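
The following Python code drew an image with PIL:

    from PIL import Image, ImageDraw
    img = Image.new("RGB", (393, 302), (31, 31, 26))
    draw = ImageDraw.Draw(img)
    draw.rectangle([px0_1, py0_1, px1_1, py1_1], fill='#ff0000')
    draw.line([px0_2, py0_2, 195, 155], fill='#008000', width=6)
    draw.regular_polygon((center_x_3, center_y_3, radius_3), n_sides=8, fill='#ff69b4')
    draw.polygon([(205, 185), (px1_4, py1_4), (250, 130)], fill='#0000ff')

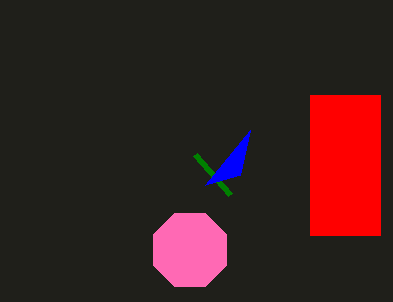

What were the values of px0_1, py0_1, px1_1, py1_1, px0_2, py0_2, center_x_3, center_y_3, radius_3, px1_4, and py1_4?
px0_1 = 310, py0_1 = 95, px1_1 = 380, py1_1 = 235, px0_2 = 230, py0_2 = 195, center_x_3 = 190, center_y_3 = 250, radius_3 = 40, px1_4 = 240, py1_4 = 175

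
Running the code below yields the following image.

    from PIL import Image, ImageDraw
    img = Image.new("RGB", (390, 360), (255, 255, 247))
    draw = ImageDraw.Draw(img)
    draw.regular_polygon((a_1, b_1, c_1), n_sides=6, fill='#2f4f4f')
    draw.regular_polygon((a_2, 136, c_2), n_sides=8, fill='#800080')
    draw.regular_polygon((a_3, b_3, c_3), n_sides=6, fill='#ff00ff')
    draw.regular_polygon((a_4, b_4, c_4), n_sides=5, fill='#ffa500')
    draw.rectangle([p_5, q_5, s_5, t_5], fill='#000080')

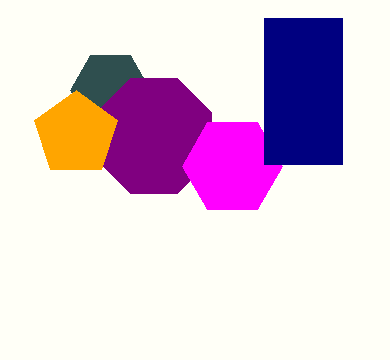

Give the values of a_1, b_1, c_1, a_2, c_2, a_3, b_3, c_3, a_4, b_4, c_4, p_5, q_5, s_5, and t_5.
a_1 = 110
b_1 = 90
c_1 = 40
a_2 = 154
c_2 = 62
a_3 = 232
b_3 = 166
c_3 = 50
a_4 = 76
b_4 = 134
c_4 = 44
p_5 = 264
q_5 = 18
s_5 = 342
t_5 = 164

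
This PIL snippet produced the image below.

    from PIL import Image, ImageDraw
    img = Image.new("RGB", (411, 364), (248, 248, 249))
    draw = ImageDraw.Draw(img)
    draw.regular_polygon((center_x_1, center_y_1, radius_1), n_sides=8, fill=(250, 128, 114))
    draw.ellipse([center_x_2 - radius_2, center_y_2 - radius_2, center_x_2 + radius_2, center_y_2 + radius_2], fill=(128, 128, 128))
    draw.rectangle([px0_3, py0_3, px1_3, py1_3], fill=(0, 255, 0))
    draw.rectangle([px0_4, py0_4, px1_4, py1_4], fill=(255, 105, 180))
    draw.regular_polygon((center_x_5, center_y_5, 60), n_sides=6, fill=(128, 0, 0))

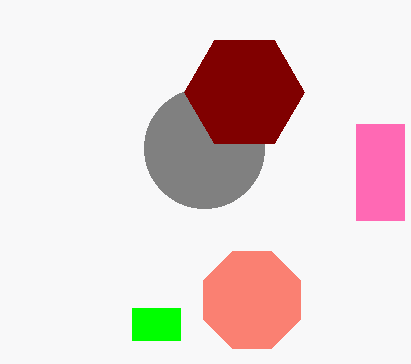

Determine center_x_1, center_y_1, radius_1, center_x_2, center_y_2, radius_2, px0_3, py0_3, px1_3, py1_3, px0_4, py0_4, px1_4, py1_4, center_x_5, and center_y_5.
center_x_1 = 252
center_y_1 = 300
radius_1 = 52
center_x_2 = 204
center_y_2 = 148
radius_2 = 60
px0_3 = 132
py0_3 = 308
px1_3 = 180
py1_3 = 340
px0_4 = 356
py0_4 = 124
px1_4 = 404
py1_4 = 220
center_x_5 = 244
center_y_5 = 92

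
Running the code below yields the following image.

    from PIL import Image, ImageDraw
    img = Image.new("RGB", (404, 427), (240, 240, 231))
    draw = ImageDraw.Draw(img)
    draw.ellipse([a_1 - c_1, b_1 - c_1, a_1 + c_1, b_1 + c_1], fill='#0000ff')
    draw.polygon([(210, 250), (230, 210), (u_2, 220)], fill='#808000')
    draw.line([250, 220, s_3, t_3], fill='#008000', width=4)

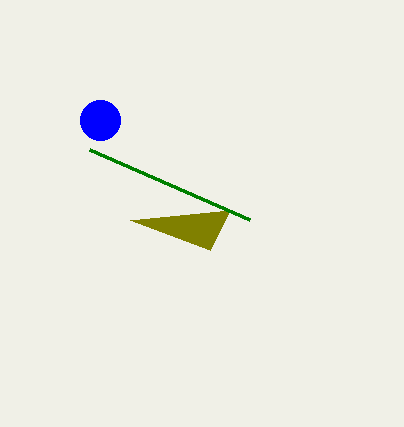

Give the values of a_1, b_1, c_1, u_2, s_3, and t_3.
a_1 = 100; b_1 = 120; c_1 = 20; u_2 = 130; s_3 = 90; t_3 = 150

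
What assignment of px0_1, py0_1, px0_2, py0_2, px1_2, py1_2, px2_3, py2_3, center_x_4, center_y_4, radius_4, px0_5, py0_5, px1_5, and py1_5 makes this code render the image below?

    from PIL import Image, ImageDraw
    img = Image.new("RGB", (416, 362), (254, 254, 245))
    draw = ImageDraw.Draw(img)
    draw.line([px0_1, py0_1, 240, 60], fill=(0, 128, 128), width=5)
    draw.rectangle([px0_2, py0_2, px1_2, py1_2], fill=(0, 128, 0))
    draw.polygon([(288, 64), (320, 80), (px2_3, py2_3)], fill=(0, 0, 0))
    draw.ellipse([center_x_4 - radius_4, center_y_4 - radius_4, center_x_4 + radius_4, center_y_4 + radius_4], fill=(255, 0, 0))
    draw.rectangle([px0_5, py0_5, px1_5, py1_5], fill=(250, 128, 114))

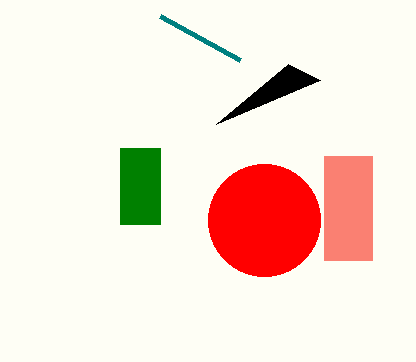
px0_1 = 160; py0_1 = 16; px0_2 = 120; py0_2 = 148; px1_2 = 160; py1_2 = 224; px2_3 = 216; py2_3 = 124; center_x_4 = 264; center_y_4 = 220; radius_4 = 56; px0_5 = 324; py0_5 = 156; px1_5 = 372; py1_5 = 260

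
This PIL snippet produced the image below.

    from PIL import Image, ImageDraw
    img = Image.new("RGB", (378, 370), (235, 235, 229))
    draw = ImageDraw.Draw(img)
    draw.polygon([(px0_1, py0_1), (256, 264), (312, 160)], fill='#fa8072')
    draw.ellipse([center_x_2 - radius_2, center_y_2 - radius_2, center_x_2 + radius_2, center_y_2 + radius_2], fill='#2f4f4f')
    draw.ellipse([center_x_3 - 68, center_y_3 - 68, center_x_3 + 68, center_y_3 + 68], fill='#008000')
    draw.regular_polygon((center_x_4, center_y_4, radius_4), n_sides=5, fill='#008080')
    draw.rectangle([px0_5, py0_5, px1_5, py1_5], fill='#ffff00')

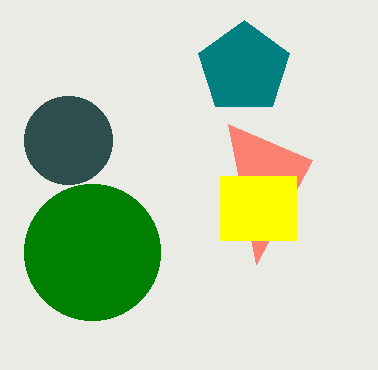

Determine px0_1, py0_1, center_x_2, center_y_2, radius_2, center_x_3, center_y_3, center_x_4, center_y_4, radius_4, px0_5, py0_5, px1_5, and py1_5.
px0_1 = 228, py0_1 = 124, center_x_2 = 68, center_y_2 = 140, radius_2 = 44, center_x_3 = 92, center_y_3 = 252, center_x_4 = 244, center_y_4 = 68, radius_4 = 48, px0_5 = 220, py0_5 = 176, px1_5 = 296, py1_5 = 240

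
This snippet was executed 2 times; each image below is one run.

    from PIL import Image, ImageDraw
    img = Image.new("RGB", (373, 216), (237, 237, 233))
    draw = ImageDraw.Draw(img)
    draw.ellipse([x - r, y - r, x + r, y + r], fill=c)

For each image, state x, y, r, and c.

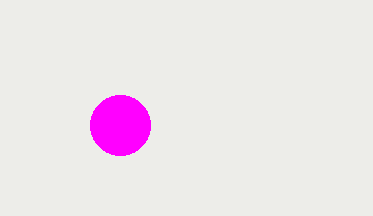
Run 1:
x = 120, y = 125, r = 30, c = 'magenta'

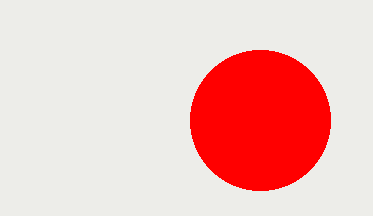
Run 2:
x = 260
y = 120
r = 70
c = 'red'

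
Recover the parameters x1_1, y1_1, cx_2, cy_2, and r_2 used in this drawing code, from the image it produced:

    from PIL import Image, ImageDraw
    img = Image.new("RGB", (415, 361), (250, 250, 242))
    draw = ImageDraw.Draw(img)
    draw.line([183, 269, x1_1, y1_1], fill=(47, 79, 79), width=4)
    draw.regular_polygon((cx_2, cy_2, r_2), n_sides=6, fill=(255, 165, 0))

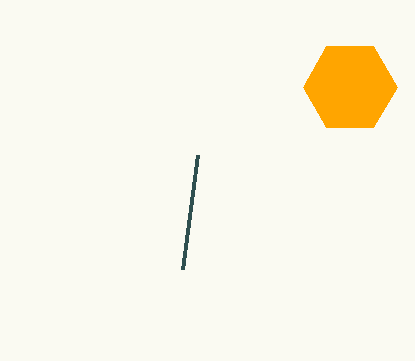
x1_1 = 198
y1_1 = 155
cx_2 = 350
cy_2 = 87
r_2 = 47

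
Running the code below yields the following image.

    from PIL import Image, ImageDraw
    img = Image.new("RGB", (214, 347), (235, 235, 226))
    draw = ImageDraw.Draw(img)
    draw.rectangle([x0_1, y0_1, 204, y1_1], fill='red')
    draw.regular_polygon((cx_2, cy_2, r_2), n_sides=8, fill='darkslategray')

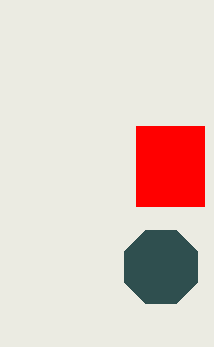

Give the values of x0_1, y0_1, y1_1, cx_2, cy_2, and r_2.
x0_1 = 136
y0_1 = 126
y1_1 = 206
cx_2 = 161
cy_2 = 267
r_2 = 40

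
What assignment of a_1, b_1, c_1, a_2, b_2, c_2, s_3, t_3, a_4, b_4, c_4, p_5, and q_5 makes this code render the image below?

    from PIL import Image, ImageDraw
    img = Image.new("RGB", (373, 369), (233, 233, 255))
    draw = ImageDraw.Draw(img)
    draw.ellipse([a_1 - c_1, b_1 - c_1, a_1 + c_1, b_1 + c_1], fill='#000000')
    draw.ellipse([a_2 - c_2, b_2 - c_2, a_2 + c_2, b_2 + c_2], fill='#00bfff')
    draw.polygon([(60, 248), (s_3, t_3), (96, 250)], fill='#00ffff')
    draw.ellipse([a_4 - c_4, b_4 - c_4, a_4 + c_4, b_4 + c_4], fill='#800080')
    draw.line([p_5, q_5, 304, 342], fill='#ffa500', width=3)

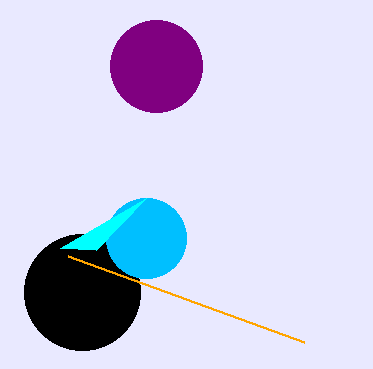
a_1 = 82, b_1 = 292, c_1 = 58, a_2 = 146, b_2 = 238, c_2 = 40, s_3 = 146, t_3 = 198, a_4 = 156, b_4 = 66, c_4 = 46, p_5 = 68, q_5 = 256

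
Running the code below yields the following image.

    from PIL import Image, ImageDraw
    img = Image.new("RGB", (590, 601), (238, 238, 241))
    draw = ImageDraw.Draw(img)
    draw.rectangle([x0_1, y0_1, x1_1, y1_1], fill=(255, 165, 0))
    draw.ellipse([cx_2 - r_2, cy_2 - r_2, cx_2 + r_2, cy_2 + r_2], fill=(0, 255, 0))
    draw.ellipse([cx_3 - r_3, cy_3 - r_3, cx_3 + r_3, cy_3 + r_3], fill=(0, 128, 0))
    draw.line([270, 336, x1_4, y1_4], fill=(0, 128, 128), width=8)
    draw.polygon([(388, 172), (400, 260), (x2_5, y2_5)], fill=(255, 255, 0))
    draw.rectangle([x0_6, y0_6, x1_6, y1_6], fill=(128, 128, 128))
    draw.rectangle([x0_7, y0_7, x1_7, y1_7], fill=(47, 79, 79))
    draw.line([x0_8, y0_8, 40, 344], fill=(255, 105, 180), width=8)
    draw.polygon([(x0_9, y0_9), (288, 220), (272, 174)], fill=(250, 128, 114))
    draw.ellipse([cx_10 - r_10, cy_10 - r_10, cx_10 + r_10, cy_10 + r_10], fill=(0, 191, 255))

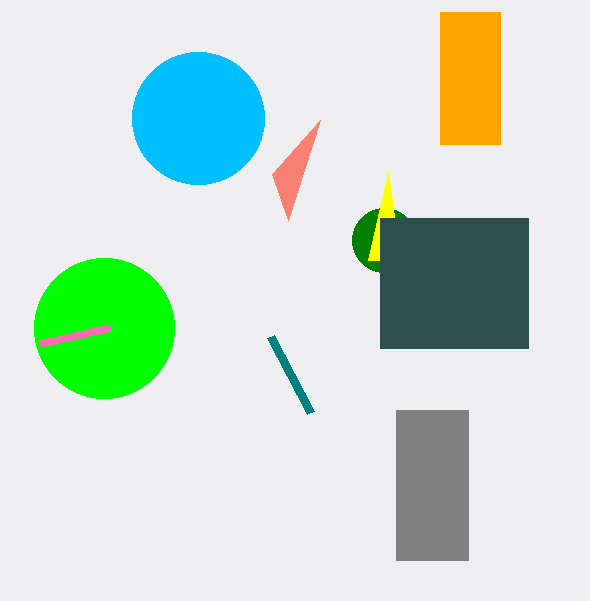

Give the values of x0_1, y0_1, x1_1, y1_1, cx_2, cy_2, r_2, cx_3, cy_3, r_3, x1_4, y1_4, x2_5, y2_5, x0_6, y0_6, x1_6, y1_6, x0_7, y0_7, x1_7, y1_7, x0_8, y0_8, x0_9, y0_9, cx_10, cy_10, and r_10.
x0_1 = 440, y0_1 = 12, x1_1 = 500, y1_1 = 144, cx_2 = 104, cy_2 = 328, r_2 = 70, cx_3 = 384, cy_3 = 240, r_3 = 32, x1_4 = 310, y1_4 = 412, x2_5 = 368, y2_5 = 260, x0_6 = 396, y0_6 = 410, x1_6 = 468, y1_6 = 560, x0_7 = 380, y0_7 = 218, x1_7 = 528, y1_7 = 348, x0_8 = 110, y0_8 = 328, x0_9 = 320, y0_9 = 120, cx_10 = 198, cy_10 = 118, r_10 = 66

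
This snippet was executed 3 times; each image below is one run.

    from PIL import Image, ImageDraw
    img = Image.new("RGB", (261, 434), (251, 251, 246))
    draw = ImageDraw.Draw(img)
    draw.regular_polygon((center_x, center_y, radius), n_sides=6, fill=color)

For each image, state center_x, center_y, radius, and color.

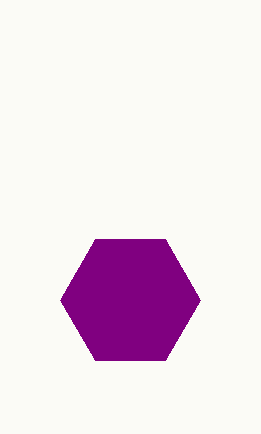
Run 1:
center_x = 130
center_y = 300
radius = 70
color = 'purple'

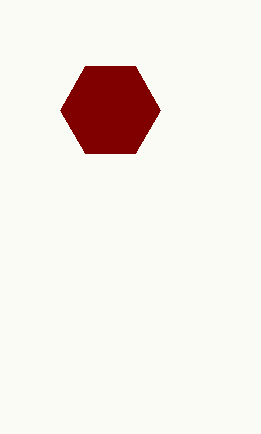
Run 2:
center_x = 110, center_y = 110, radius = 50, color = 'maroon'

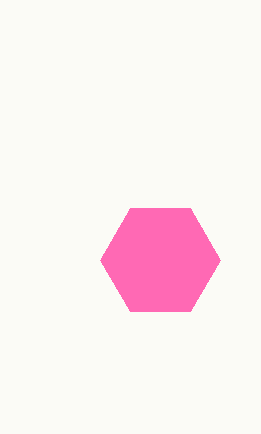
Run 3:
center_x = 160; center_y = 260; radius = 60; color = 'hotpink'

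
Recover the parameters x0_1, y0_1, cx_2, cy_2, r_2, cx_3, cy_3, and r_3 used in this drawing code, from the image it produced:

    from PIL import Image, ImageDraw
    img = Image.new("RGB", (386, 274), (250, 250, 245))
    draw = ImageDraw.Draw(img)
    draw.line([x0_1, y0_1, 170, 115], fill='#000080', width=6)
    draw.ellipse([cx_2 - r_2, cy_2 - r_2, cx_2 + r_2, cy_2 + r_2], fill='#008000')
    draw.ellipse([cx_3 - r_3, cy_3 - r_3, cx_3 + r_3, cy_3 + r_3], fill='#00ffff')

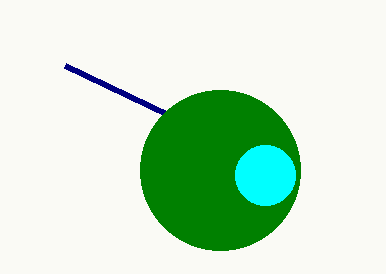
x0_1 = 65; y0_1 = 65; cx_2 = 220; cy_2 = 170; r_2 = 80; cx_3 = 265; cy_3 = 175; r_3 = 30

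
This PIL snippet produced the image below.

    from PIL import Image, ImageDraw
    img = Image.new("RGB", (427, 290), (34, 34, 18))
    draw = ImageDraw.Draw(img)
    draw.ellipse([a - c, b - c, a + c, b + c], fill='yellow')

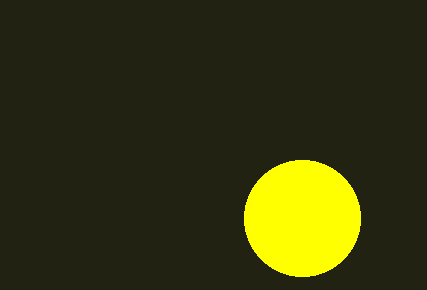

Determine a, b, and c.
a = 302; b = 218; c = 58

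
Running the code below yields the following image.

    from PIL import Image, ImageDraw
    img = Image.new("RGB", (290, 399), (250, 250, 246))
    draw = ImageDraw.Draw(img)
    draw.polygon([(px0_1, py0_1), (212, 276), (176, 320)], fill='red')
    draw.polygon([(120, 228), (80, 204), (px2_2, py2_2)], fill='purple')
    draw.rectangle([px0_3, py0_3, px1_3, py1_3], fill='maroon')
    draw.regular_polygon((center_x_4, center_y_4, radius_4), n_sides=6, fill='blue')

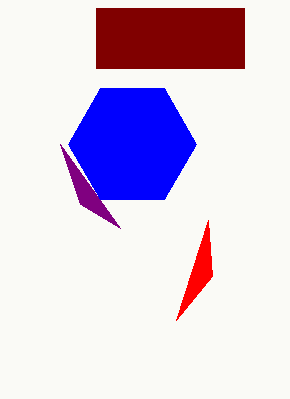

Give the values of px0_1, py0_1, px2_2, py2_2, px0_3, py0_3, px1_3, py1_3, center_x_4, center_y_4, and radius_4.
px0_1 = 208, py0_1 = 220, px2_2 = 60, py2_2 = 144, px0_3 = 96, py0_3 = 8, px1_3 = 244, py1_3 = 68, center_x_4 = 132, center_y_4 = 144, radius_4 = 64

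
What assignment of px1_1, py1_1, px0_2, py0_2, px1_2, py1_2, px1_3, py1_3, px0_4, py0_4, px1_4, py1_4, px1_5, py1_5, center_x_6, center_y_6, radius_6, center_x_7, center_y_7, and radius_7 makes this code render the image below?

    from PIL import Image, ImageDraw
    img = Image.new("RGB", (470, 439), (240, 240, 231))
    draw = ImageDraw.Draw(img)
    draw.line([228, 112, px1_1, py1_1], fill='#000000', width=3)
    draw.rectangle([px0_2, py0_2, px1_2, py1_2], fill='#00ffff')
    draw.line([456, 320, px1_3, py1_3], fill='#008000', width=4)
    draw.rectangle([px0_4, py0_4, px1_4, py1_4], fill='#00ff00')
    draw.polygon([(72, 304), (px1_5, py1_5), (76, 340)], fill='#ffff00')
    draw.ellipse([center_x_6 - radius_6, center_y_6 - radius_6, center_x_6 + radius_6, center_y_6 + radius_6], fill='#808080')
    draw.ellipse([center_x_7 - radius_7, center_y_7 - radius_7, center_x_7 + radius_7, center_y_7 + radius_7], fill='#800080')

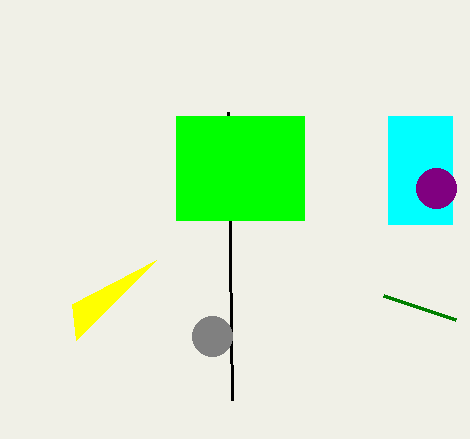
px1_1 = 232
py1_1 = 400
px0_2 = 388
py0_2 = 116
px1_2 = 452
py1_2 = 224
px1_3 = 384
py1_3 = 296
px0_4 = 176
py0_4 = 116
px1_4 = 304
py1_4 = 220
px1_5 = 156
py1_5 = 260
center_x_6 = 212
center_y_6 = 336
radius_6 = 20
center_x_7 = 436
center_y_7 = 188
radius_7 = 20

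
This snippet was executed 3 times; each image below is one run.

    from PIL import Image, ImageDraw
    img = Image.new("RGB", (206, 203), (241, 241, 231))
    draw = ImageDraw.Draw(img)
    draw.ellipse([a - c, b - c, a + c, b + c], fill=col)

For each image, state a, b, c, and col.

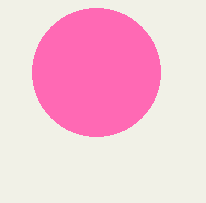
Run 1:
a = 96, b = 72, c = 64, col = 'hotpink'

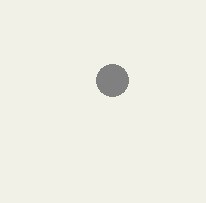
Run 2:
a = 112
b = 80
c = 16
col = 'gray'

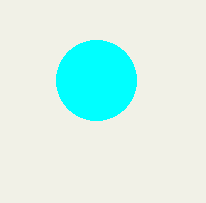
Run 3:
a = 96, b = 80, c = 40, col = 'cyan'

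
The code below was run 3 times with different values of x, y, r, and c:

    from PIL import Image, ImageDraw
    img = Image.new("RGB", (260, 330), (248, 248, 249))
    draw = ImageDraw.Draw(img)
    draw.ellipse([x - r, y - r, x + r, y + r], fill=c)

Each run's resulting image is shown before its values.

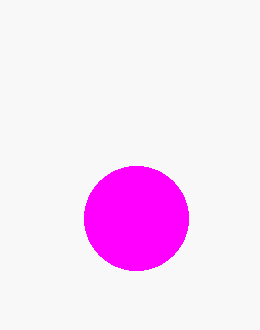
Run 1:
x = 136; y = 218; r = 52; c = 'magenta'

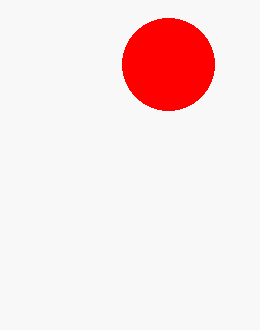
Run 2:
x = 168, y = 64, r = 46, c = 'red'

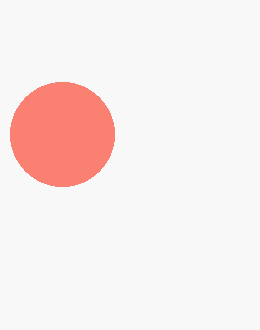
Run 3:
x = 62
y = 134
r = 52
c = 'salmon'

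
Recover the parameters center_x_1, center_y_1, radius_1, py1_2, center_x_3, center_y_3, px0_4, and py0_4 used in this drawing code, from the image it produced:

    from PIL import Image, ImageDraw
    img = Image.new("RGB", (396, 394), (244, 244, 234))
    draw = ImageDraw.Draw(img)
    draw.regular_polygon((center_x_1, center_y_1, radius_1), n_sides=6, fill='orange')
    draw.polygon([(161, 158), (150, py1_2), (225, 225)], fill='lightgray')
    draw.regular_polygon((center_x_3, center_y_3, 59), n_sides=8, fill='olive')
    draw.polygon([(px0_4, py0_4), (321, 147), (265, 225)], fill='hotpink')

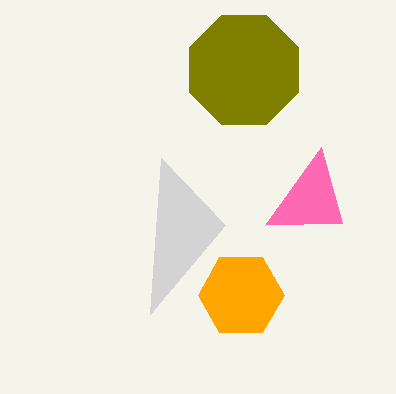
center_x_1 = 241, center_y_1 = 295, radius_1 = 43, py1_2 = 314, center_x_3 = 244, center_y_3 = 70, px0_4 = 342, py0_4 = 223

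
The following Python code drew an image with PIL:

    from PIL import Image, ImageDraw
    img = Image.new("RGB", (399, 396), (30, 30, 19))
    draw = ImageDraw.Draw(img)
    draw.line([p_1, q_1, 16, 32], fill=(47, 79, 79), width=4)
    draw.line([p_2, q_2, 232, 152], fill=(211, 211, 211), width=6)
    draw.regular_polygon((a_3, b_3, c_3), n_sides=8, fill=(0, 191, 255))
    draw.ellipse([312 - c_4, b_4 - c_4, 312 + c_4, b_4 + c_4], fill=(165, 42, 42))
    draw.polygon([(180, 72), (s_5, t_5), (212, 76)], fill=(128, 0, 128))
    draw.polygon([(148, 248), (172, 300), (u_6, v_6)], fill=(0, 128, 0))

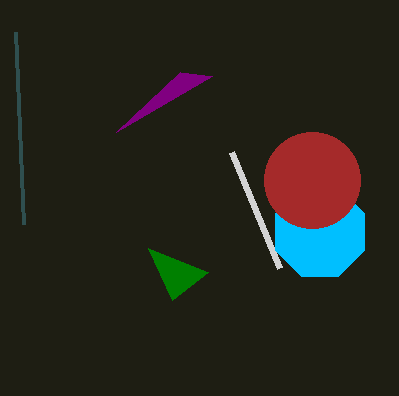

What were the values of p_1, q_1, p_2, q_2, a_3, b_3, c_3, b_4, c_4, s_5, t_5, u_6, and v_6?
p_1 = 24
q_1 = 224
p_2 = 280
q_2 = 268
a_3 = 320
b_3 = 232
c_3 = 48
b_4 = 180
c_4 = 48
s_5 = 116
t_5 = 132
u_6 = 208
v_6 = 272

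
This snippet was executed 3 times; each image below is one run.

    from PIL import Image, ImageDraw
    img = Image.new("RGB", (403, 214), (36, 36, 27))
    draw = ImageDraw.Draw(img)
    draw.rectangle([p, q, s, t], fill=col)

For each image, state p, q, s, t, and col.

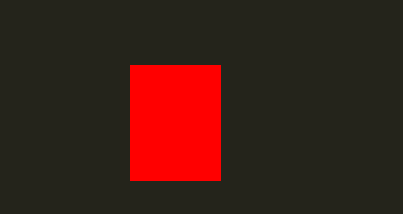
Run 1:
p = 130; q = 65; s = 220; t = 180; col = 'red'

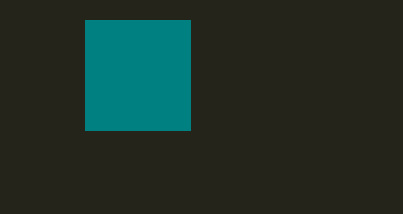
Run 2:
p = 85
q = 20
s = 190
t = 130
col = 'teal'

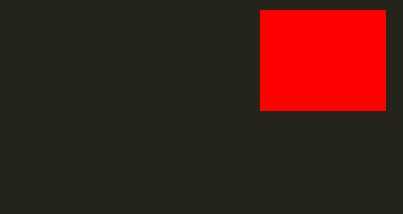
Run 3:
p = 260; q = 10; s = 385; t = 110; col = 'red'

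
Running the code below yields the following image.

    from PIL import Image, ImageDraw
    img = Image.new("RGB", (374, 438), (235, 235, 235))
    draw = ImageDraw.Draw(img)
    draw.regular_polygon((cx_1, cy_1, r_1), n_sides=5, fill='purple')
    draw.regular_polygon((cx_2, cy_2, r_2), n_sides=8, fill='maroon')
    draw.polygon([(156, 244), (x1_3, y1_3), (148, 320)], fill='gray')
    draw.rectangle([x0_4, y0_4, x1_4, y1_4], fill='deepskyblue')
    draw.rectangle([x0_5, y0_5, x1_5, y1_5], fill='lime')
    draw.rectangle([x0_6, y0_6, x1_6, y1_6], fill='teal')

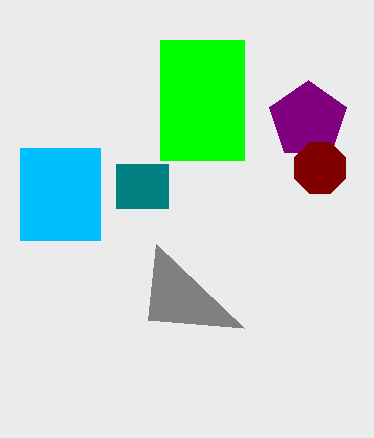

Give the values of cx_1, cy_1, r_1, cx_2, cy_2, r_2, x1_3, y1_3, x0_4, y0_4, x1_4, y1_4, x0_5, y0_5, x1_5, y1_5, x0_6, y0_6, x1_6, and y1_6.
cx_1 = 308; cy_1 = 120; r_1 = 40; cx_2 = 320; cy_2 = 168; r_2 = 28; x1_3 = 244; y1_3 = 328; x0_4 = 20; y0_4 = 148; x1_4 = 100; y1_4 = 240; x0_5 = 160; y0_5 = 40; x1_5 = 244; y1_5 = 160; x0_6 = 116; y0_6 = 164; x1_6 = 168; y1_6 = 208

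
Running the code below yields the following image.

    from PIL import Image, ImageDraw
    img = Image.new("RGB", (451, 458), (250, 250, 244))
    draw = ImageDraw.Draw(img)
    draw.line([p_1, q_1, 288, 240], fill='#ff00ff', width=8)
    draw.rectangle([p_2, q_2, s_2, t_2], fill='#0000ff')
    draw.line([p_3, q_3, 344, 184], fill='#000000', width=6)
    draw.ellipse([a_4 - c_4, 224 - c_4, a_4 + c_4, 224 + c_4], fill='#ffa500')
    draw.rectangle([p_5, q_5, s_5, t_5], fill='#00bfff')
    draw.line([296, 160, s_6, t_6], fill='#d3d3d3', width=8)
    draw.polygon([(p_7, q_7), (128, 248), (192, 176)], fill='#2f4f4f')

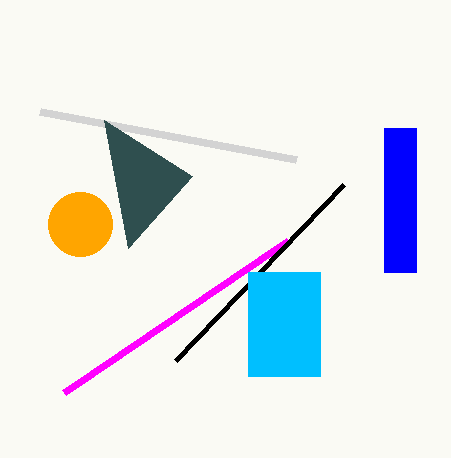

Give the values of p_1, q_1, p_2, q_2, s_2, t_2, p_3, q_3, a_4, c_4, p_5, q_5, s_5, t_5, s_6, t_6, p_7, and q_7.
p_1 = 64
q_1 = 392
p_2 = 384
q_2 = 128
s_2 = 416
t_2 = 272
p_3 = 176
q_3 = 360
a_4 = 80
c_4 = 32
p_5 = 248
q_5 = 272
s_5 = 320
t_5 = 376
s_6 = 40
t_6 = 112
p_7 = 104
q_7 = 120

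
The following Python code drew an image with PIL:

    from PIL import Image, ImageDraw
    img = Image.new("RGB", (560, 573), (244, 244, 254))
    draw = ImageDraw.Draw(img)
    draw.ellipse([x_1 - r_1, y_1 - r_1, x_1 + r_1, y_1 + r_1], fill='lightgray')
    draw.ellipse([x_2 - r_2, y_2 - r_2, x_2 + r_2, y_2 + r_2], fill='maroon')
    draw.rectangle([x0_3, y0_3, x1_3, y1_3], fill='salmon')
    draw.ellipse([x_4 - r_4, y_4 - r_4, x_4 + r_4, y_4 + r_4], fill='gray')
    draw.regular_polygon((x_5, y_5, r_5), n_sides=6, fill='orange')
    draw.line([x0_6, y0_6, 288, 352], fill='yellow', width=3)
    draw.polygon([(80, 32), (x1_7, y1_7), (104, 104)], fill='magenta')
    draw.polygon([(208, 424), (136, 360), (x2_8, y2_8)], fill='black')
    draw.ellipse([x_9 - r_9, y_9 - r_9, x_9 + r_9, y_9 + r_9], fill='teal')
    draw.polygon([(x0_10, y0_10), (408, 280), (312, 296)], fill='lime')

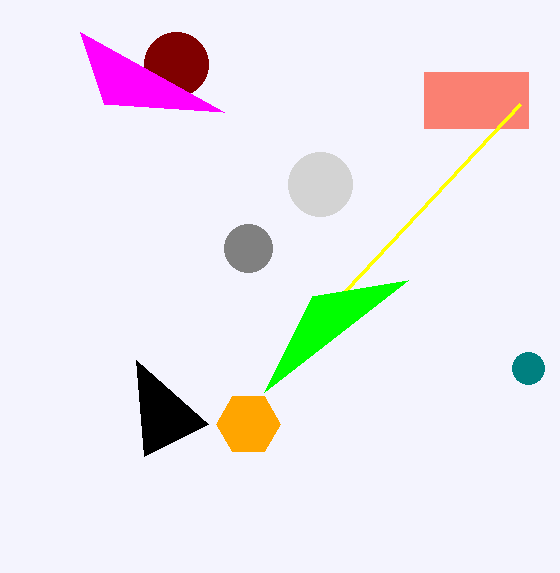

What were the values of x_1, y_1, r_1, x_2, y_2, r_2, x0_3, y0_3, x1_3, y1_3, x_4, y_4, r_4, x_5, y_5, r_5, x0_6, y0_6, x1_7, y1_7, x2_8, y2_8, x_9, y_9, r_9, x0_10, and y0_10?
x_1 = 320, y_1 = 184, r_1 = 32, x_2 = 176, y_2 = 64, r_2 = 32, x0_3 = 424, y0_3 = 72, x1_3 = 528, y1_3 = 128, x_4 = 248, y_4 = 248, r_4 = 24, x_5 = 248, y_5 = 424, r_5 = 32, x0_6 = 520, y0_6 = 104, x1_7 = 224, y1_7 = 112, x2_8 = 144, y2_8 = 456, x_9 = 528, y_9 = 368, r_9 = 16, x0_10 = 264, y0_10 = 392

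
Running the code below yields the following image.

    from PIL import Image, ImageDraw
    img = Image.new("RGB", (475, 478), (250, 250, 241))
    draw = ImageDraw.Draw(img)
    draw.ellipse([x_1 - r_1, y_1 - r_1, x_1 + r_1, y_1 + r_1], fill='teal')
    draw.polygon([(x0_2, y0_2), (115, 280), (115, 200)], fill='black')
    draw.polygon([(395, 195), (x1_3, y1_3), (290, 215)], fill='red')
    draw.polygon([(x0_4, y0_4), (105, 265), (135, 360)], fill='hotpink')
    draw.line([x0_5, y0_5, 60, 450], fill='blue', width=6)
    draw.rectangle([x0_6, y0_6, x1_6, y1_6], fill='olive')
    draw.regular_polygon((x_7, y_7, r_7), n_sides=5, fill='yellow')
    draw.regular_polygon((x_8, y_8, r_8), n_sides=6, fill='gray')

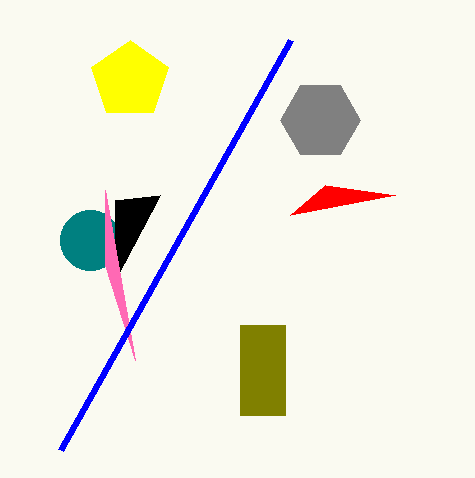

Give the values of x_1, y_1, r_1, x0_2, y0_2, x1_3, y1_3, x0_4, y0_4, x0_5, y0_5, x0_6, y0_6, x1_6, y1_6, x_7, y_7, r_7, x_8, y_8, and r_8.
x_1 = 90; y_1 = 240; r_1 = 30; x0_2 = 160; y0_2 = 195; x1_3 = 325; y1_3 = 185; x0_4 = 105; y0_4 = 190; x0_5 = 290; y0_5 = 40; x0_6 = 240; y0_6 = 325; x1_6 = 285; y1_6 = 415; x_7 = 130; y_7 = 80; r_7 = 40; x_8 = 320; y_8 = 120; r_8 = 40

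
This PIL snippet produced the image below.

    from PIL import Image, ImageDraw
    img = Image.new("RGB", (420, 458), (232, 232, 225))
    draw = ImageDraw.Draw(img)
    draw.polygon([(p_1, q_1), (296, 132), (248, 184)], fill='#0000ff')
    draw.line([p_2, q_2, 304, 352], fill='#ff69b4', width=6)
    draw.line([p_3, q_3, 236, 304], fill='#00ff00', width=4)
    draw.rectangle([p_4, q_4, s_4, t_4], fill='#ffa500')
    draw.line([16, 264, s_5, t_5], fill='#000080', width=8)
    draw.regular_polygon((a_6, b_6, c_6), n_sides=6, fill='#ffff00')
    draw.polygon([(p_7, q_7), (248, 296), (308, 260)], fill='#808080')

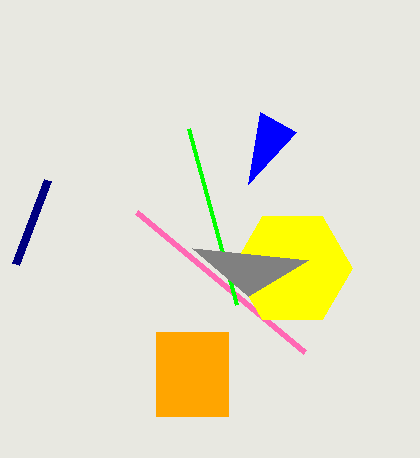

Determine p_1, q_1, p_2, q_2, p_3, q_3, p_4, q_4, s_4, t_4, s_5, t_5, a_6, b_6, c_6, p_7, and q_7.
p_1 = 260, q_1 = 112, p_2 = 136, q_2 = 212, p_3 = 188, q_3 = 128, p_4 = 156, q_4 = 332, s_4 = 228, t_4 = 416, s_5 = 48, t_5 = 180, a_6 = 292, b_6 = 268, c_6 = 60, p_7 = 192, q_7 = 248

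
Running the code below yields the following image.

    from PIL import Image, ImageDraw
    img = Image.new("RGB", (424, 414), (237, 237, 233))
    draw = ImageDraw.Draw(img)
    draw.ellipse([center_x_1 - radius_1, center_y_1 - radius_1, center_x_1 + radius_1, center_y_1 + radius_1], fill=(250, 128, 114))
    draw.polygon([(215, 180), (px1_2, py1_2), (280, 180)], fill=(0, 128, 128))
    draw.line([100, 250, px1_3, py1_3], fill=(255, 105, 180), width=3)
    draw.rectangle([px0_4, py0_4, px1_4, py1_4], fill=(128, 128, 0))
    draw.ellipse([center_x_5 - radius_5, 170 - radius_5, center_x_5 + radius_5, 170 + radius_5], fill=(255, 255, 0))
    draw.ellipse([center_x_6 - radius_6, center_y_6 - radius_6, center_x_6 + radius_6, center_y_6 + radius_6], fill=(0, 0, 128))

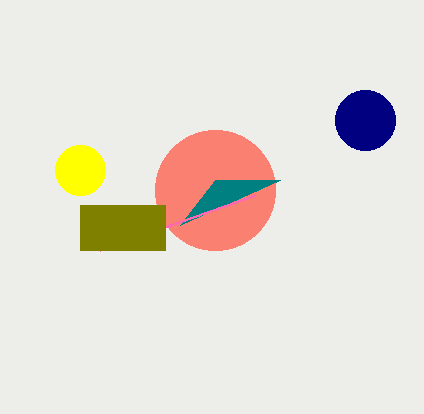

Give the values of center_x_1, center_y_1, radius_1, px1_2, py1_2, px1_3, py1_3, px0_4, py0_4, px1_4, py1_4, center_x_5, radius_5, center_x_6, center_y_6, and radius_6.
center_x_1 = 215, center_y_1 = 190, radius_1 = 60, px1_2 = 180, py1_2 = 225, px1_3 = 255, py1_3 = 195, px0_4 = 80, py0_4 = 205, px1_4 = 165, py1_4 = 250, center_x_5 = 80, radius_5 = 25, center_x_6 = 365, center_y_6 = 120, radius_6 = 30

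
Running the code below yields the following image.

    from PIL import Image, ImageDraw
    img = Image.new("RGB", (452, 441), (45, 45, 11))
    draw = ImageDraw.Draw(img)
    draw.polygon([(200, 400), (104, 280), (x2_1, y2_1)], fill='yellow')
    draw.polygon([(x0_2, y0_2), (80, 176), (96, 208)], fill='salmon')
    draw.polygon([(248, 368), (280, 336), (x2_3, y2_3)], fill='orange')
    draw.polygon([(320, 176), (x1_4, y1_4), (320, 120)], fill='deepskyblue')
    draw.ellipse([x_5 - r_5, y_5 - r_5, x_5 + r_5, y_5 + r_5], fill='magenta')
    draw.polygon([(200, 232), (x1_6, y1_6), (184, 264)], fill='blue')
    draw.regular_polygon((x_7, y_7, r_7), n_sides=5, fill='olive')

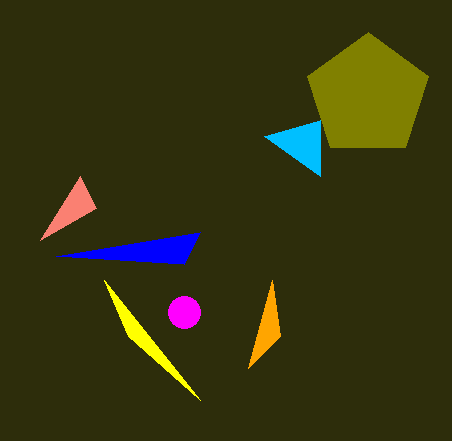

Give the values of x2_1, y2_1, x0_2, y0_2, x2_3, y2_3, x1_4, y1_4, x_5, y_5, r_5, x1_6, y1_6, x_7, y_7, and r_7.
x2_1 = 128
y2_1 = 336
x0_2 = 40
y0_2 = 240
x2_3 = 272
y2_3 = 280
x1_4 = 264
y1_4 = 136
x_5 = 184
y_5 = 312
r_5 = 16
x1_6 = 56
y1_6 = 256
x_7 = 368
y_7 = 96
r_7 = 64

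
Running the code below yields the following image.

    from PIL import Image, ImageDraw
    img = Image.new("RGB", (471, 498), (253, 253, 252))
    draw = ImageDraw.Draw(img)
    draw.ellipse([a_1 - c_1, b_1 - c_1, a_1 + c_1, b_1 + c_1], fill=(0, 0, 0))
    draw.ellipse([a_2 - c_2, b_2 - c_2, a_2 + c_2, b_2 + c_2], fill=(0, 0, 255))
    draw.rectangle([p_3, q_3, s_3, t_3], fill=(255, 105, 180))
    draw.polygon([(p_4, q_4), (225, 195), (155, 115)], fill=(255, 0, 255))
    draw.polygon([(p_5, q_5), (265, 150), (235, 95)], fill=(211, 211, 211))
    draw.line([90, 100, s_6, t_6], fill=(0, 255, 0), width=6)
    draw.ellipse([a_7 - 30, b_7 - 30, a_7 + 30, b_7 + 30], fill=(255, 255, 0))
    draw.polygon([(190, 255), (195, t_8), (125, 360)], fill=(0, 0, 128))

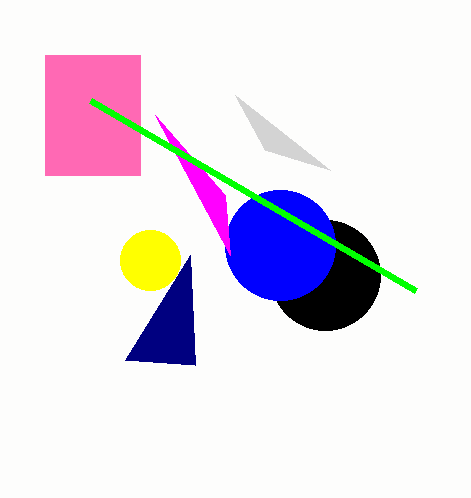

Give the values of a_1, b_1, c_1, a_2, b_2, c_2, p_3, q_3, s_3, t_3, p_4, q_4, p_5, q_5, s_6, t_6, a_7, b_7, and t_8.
a_1 = 325
b_1 = 275
c_1 = 55
a_2 = 280
b_2 = 245
c_2 = 55
p_3 = 45
q_3 = 55
s_3 = 140
t_3 = 175
p_4 = 230
q_4 = 255
p_5 = 330
q_5 = 170
s_6 = 415
t_6 = 290
a_7 = 150
b_7 = 260
t_8 = 365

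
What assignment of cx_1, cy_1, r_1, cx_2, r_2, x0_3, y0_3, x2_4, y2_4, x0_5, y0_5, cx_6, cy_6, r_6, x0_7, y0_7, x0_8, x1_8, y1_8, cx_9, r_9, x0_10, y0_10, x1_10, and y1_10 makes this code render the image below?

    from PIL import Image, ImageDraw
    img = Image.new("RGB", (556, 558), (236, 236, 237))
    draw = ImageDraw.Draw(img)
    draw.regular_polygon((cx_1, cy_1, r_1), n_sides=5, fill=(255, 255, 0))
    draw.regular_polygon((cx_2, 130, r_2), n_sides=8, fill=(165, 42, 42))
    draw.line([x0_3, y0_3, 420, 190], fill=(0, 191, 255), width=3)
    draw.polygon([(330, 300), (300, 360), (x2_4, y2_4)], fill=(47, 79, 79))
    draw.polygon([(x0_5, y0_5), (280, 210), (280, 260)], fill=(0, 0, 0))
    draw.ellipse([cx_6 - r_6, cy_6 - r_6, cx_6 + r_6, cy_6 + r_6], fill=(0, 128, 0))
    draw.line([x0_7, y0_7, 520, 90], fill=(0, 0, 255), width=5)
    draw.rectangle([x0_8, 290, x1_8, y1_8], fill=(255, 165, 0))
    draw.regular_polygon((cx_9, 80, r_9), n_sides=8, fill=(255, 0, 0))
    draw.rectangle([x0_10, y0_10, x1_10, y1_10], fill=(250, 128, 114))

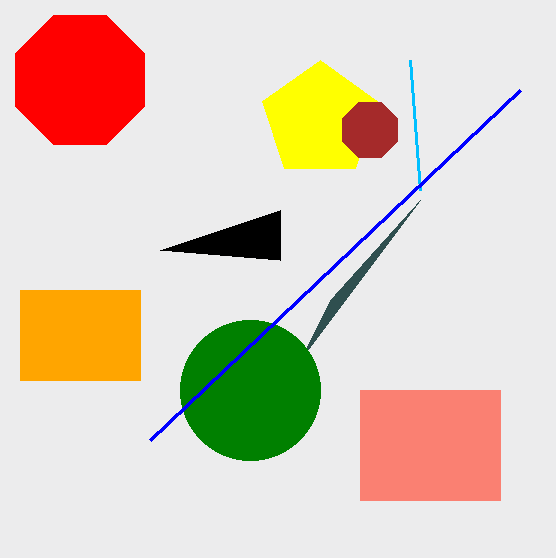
cx_1 = 320
cy_1 = 120
r_1 = 60
cx_2 = 370
r_2 = 30
x0_3 = 410
y0_3 = 60
x2_4 = 420
y2_4 = 200
x0_5 = 160
y0_5 = 250
cx_6 = 250
cy_6 = 390
r_6 = 70
x0_7 = 150
y0_7 = 440
x0_8 = 20
x1_8 = 140
y1_8 = 380
cx_9 = 80
r_9 = 70
x0_10 = 360
y0_10 = 390
x1_10 = 500
y1_10 = 500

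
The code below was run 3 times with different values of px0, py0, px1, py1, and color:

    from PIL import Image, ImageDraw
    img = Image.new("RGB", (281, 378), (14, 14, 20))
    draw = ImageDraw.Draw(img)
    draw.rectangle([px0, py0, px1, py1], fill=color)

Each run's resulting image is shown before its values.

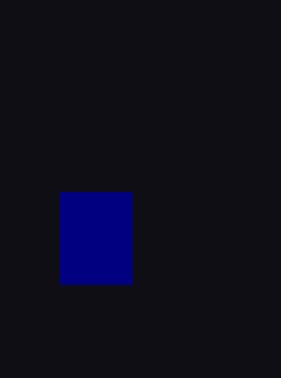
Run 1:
px0 = 60; py0 = 192; px1 = 132; py1 = 284; color = 'navy'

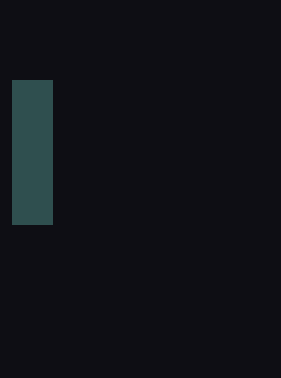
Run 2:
px0 = 12; py0 = 80; px1 = 52; py1 = 224; color = 'darkslategray'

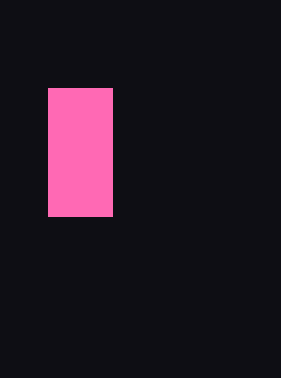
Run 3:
px0 = 48
py0 = 88
px1 = 112
py1 = 216
color = 'hotpink'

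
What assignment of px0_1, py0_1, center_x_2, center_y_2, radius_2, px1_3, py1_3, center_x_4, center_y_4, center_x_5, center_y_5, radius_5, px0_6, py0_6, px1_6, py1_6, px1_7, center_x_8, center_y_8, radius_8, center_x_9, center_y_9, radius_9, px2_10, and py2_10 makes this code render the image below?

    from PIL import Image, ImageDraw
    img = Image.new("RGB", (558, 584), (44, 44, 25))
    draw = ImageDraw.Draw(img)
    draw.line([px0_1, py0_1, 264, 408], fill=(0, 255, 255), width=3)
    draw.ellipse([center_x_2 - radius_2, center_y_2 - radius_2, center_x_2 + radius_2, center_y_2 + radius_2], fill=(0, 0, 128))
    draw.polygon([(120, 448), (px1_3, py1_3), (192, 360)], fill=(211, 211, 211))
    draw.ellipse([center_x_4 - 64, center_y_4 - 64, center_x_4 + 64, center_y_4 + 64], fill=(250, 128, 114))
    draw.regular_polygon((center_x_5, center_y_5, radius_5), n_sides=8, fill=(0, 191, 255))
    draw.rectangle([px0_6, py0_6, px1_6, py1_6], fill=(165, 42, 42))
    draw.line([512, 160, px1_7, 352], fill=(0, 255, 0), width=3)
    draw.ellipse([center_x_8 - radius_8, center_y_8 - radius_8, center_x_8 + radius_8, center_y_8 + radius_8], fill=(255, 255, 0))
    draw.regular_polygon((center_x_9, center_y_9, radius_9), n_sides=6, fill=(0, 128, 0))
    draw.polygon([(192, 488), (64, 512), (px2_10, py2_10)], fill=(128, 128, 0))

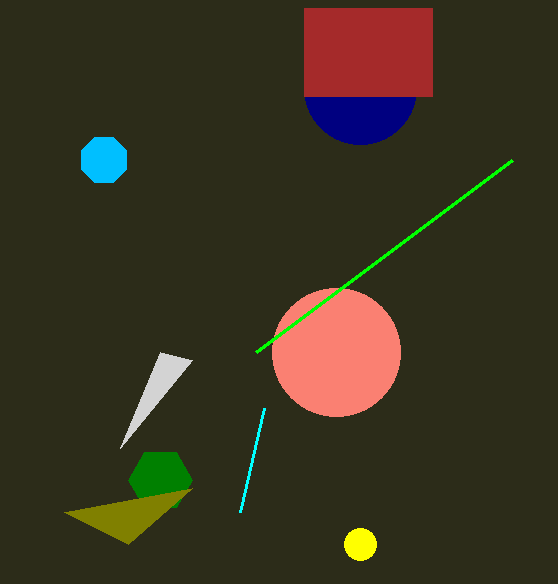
px0_1 = 240; py0_1 = 512; center_x_2 = 360; center_y_2 = 88; radius_2 = 56; px1_3 = 160; py1_3 = 352; center_x_4 = 336; center_y_4 = 352; center_x_5 = 104; center_y_5 = 160; radius_5 = 24; px0_6 = 304; py0_6 = 8; px1_6 = 432; py1_6 = 96; px1_7 = 256; center_x_8 = 360; center_y_8 = 544; radius_8 = 16; center_x_9 = 160; center_y_9 = 480; radius_9 = 32; px2_10 = 128; py2_10 = 544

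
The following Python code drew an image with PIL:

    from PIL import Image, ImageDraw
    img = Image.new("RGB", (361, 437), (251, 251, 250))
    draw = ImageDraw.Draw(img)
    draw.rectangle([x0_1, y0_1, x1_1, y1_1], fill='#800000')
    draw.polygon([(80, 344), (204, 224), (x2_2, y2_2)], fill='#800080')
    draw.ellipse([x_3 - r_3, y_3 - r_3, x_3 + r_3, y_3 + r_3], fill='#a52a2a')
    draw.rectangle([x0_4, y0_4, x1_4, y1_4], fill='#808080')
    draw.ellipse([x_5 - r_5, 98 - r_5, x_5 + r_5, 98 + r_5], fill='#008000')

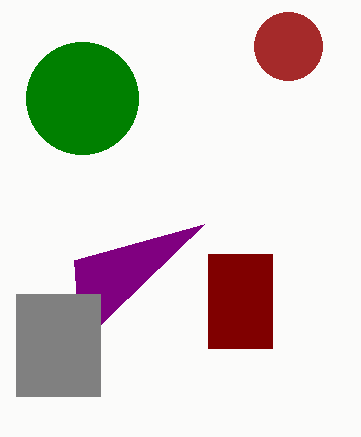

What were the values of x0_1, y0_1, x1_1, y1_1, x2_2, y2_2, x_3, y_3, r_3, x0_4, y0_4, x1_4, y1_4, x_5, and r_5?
x0_1 = 208; y0_1 = 254; x1_1 = 272; y1_1 = 348; x2_2 = 74; y2_2 = 260; x_3 = 288; y_3 = 46; r_3 = 34; x0_4 = 16; y0_4 = 294; x1_4 = 100; y1_4 = 396; x_5 = 82; r_5 = 56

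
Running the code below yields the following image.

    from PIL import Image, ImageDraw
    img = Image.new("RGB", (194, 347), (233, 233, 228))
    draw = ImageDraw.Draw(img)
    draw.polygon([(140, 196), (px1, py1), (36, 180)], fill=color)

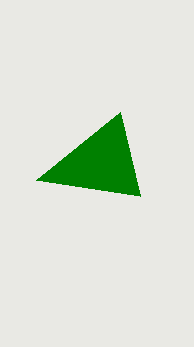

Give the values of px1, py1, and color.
px1 = 120, py1 = 112, color = 'green'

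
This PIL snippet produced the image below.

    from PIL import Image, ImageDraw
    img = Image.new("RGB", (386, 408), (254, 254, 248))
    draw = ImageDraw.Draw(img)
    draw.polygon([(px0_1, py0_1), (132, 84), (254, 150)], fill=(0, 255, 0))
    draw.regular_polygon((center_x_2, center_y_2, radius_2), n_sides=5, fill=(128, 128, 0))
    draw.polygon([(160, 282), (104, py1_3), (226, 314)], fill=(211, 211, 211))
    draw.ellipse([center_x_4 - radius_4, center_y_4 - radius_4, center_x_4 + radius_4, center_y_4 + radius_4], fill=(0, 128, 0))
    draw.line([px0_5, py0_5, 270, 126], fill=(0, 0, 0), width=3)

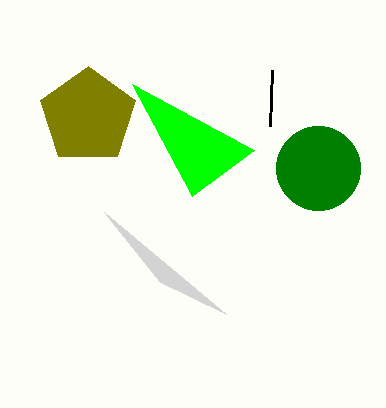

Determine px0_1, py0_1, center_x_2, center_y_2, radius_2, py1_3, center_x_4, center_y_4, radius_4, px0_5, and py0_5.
px0_1 = 192, py0_1 = 196, center_x_2 = 88, center_y_2 = 116, radius_2 = 50, py1_3 = 212, center_x_4 = 318, center_y_4 = 168, radius_4 = 42, px0_5 = 272, py0_5 = 70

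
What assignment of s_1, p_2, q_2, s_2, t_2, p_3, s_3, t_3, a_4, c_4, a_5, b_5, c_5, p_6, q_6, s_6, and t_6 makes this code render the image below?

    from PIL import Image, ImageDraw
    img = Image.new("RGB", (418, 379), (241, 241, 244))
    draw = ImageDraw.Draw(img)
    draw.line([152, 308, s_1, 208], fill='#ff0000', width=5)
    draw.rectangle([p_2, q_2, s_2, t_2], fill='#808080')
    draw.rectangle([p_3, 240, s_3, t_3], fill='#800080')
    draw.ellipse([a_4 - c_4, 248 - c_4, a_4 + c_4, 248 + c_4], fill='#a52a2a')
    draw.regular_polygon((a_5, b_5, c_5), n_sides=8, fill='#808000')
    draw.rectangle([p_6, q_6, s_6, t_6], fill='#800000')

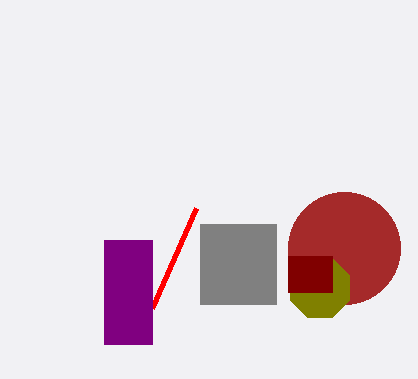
s_1 = 196
p_2 = 200
q_2 = 224
s_2 = 276
t_2 = 304
p_3 = 104
s_3 = 152
t_3 = 344
a_4 = 344
c_4 = 56
a_5 = 320
b_5 = 288
c_5 = 32
p_6 = 288
q_6 = 256
s_6 = 332
t_6 = 292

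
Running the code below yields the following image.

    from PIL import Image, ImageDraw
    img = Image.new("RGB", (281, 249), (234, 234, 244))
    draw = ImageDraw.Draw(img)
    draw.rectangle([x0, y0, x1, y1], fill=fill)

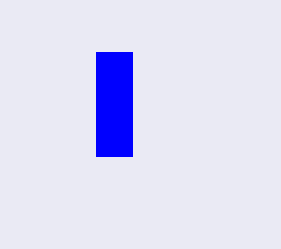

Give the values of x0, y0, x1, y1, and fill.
x0 = 96, y0 = 52, x1 = 132, y1 = 156, fill = 'blue'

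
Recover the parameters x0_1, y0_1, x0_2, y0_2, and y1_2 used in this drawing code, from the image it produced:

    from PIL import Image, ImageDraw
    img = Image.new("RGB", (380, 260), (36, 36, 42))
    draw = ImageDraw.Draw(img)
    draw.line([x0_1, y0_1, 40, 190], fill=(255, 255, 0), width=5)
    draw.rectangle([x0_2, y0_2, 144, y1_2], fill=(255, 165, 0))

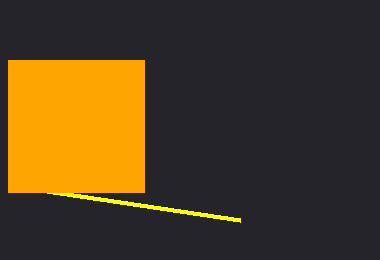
x0_1 = 240; y0_1 = 220; x0_2 = 8; y0_2 = 60; y1_2 = 192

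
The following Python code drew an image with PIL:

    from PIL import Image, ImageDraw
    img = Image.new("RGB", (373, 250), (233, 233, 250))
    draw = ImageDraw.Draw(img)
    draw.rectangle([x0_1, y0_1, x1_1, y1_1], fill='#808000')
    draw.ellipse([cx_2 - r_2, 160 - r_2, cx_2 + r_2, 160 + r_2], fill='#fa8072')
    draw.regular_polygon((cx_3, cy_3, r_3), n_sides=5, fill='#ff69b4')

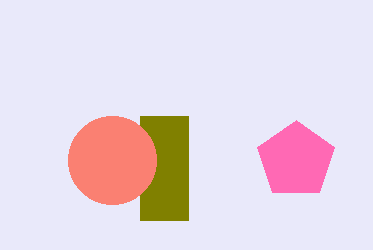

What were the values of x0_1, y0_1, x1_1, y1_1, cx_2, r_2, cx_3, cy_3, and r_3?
x0_1 = 140, y0_1 = 116, x1_1 = 188, y1_1 = 220, cx_2 = 112, r_2 = 44, cx_3 = 296, cy_3 = 160, r_3 = 40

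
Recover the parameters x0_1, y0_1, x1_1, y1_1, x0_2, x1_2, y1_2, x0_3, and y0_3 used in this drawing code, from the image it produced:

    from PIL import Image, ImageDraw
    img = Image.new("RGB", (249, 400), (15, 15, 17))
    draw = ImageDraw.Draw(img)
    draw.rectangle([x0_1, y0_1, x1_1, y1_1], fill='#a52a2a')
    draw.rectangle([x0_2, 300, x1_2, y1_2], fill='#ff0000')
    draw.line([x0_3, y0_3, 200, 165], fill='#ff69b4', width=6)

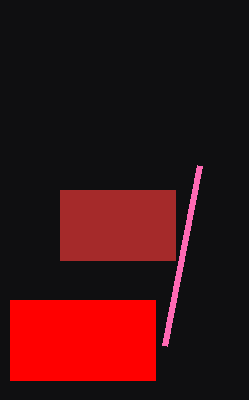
x0_1 = 60; y0_1 = 190; x1_1 = 175; y1_1 = 260; x0_2 = 10; x1_2 = 155; y1_2 = 380; x0_3 = 165; y0_3 = 345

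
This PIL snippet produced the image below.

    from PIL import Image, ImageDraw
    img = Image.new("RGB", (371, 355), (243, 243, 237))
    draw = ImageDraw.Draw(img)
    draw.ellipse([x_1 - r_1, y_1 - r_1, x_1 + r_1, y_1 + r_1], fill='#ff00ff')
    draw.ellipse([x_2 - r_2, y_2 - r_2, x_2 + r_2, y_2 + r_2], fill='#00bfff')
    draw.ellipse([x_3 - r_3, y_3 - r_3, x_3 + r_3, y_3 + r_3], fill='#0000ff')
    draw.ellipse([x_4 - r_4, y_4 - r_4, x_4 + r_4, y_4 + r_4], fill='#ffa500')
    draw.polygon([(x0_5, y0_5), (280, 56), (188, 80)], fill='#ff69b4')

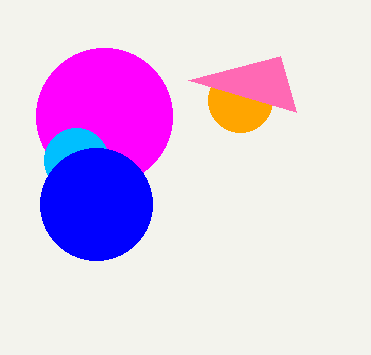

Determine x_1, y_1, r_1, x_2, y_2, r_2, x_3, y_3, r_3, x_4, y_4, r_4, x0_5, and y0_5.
x_1 = 104, y_1 = 116, r_1 = 68, x_2 = 76, y_2 = 160, r_2 = 32, x_3 = 96, y_3 = 204, r_3 = 56, x_4 = 240, y_4 = 100, r_4 = 32, x0_5 = 296, y0_5 = 112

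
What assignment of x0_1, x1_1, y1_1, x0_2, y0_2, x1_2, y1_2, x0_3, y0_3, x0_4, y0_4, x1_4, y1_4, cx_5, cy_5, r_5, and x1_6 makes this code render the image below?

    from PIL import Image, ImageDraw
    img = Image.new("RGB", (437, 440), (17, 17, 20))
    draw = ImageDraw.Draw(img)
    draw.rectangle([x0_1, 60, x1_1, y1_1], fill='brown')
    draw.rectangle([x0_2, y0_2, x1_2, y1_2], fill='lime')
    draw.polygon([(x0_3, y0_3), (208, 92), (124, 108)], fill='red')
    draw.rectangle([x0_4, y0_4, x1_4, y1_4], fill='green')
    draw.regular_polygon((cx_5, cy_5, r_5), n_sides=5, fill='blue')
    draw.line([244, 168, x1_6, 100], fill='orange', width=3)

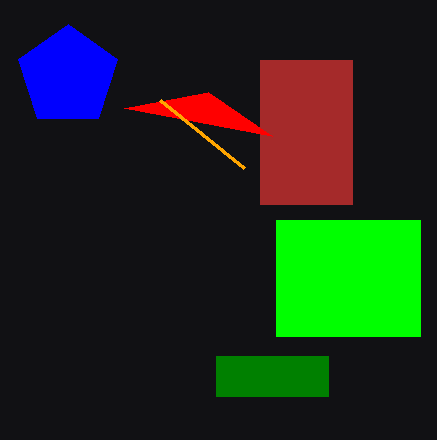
x0_1 = 260
x1_1 = 352
y1_1 = 204
x0_2 = 276
y0_2 = 220
x1_2 = 420
y1_2 = 336
x0_3 = 272
y0_3 = 136
x0_4 = 216
y0_4 = 356
x1_4 = 328
y1_4 = 396
cx_5 = 68
cy_5 = 76
r_5 = 52
x1_6 = 160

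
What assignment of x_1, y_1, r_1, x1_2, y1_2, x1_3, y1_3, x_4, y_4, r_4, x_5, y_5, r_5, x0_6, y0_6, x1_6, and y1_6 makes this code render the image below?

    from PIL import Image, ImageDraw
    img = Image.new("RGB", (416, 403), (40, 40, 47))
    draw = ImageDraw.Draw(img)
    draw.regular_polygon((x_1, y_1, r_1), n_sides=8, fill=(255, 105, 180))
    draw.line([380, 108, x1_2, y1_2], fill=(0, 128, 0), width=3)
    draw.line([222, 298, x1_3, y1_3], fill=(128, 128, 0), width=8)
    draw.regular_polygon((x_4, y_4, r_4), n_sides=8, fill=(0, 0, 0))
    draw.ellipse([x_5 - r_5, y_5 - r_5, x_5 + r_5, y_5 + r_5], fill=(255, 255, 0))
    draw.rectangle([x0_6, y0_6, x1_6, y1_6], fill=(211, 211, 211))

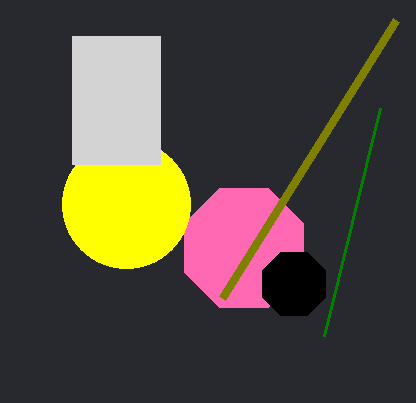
x_1 = 244, y_1 = 248, r_1 = 64, x1_2 = 324, y1_2 = 336, x1_3 = 396, y1_3 = 20, x_4 = 294, y_4 = 284, r_4 = 34, x_5 = 126, y_5 = 204, r_5 = 64, x0_6 = 72, y0_6 = 36, x1_6 = 160, y1_6 = 164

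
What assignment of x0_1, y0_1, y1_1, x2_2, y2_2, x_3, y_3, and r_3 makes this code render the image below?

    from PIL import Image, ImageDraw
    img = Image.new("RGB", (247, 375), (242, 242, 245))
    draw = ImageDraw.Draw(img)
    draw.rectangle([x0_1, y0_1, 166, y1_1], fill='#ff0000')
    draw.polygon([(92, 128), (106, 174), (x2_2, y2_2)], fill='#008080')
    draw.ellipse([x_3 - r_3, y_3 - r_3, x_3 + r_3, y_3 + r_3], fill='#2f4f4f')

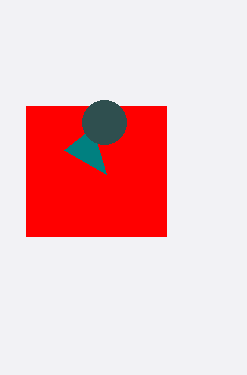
x0_1 = 26
y0_1 = 106
y1_1 = 236
x2_2 = 64
y2_2 = 150
x_3 = 104
y_3 = 122
r_3 = 22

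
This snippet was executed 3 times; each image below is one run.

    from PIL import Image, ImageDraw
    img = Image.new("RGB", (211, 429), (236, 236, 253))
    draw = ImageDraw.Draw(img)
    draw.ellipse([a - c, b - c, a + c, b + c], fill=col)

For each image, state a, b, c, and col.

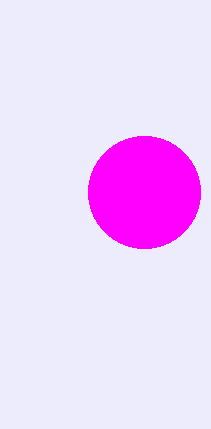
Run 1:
a = 144; b = 192; c = 56; col = 'magenta'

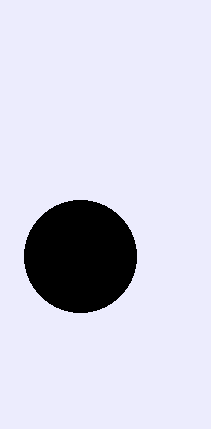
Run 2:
a = 80, b = 256, c = 56, col = 'black'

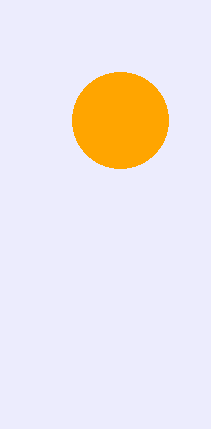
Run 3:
a = 120
b = 120
c = 48
col = 'orange'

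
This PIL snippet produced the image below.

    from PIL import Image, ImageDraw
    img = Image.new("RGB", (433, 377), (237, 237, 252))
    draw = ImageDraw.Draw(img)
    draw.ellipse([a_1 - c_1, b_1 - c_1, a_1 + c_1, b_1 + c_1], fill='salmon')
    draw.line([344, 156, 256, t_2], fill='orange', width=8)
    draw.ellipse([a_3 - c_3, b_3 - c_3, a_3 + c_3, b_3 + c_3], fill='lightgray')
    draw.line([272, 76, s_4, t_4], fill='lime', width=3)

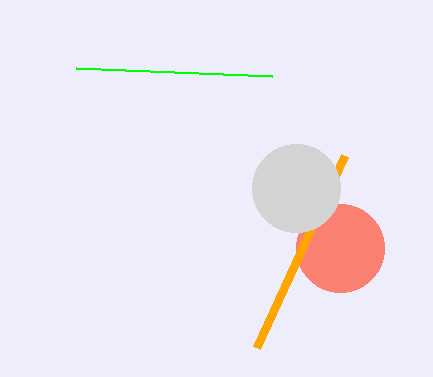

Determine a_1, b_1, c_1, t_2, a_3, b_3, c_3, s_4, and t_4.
a_1 = 340
b_1 = 248
c_1 = 44
t_2 = 348
a_3 = 296
b_3 = 188
c_3 = 44
s_4 = 76
t_4 = 68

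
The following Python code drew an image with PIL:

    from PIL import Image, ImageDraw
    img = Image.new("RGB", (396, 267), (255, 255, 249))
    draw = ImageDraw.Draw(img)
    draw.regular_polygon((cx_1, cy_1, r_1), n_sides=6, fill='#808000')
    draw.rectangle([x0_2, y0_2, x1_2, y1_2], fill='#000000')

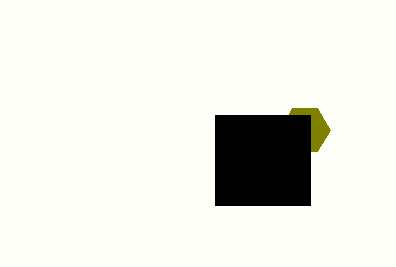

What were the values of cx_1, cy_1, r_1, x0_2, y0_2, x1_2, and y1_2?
cx_1 = 305; cy_1 = 130; r_1 = 25; x0_2 = 215; y0_2 = 115; x1_2 = 310; y1_2 = 205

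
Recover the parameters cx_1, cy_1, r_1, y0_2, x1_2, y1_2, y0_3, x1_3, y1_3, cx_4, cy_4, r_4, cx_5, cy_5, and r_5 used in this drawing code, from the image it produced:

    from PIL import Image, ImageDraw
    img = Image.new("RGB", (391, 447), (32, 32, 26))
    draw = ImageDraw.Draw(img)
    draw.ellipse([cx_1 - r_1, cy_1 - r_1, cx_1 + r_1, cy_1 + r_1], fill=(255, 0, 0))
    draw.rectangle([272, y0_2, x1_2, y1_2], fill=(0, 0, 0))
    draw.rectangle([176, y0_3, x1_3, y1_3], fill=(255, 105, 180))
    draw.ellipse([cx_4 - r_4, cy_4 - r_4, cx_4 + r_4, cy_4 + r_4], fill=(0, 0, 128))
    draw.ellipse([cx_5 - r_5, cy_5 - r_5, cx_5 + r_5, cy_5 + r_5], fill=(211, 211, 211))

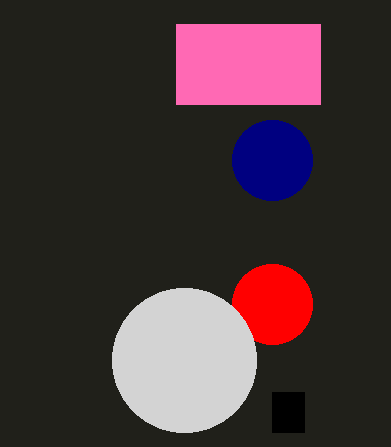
cx_1 = 272, cy_1 = 304, r_1 = 40, y0_2 = 392, x1_2 = 304, y1_2 = 432, y0_3 = 24, x1_3 = 320, y1_3 = 104, cx_4 = 272, cy_4 = 160, r_4 = 40, cx_5 = 184, cy_5 = 360, r_5 = 72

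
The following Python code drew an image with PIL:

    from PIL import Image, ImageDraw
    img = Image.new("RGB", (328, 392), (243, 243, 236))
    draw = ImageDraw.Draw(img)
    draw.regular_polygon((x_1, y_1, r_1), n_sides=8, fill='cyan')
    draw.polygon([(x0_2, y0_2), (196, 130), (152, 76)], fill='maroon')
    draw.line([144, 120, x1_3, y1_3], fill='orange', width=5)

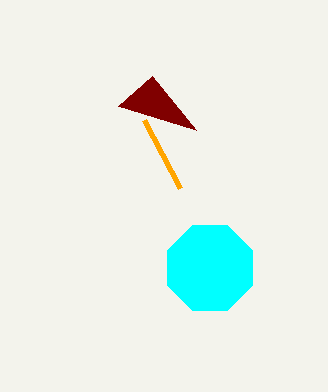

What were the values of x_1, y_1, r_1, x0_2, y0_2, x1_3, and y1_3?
x_1 = 210; y_1 = 268; r_1 = 46; x0_2 = 118; y0_2 = 106; x1_3 = 180; y1_3 = 188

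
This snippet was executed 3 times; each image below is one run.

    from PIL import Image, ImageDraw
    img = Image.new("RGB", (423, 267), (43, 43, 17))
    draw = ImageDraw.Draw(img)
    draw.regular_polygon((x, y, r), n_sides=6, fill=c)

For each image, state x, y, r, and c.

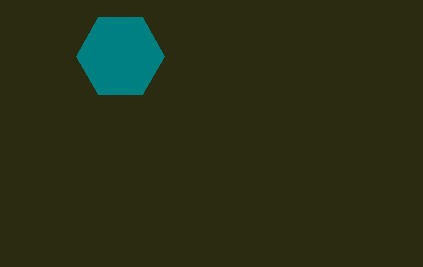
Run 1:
x = 120; y = 56; r = 44; c = 'teal'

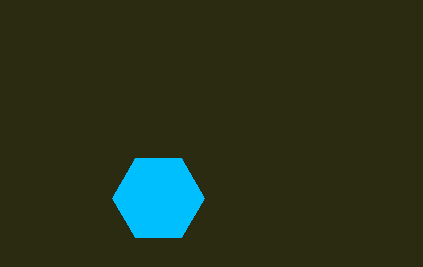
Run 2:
x = 158
y = 198
r = 46
c = 'deepskyblue'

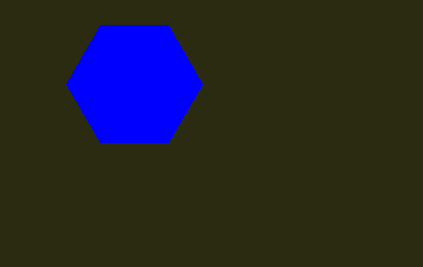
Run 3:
x = 134
y = 84
r = 68
c = 'blue'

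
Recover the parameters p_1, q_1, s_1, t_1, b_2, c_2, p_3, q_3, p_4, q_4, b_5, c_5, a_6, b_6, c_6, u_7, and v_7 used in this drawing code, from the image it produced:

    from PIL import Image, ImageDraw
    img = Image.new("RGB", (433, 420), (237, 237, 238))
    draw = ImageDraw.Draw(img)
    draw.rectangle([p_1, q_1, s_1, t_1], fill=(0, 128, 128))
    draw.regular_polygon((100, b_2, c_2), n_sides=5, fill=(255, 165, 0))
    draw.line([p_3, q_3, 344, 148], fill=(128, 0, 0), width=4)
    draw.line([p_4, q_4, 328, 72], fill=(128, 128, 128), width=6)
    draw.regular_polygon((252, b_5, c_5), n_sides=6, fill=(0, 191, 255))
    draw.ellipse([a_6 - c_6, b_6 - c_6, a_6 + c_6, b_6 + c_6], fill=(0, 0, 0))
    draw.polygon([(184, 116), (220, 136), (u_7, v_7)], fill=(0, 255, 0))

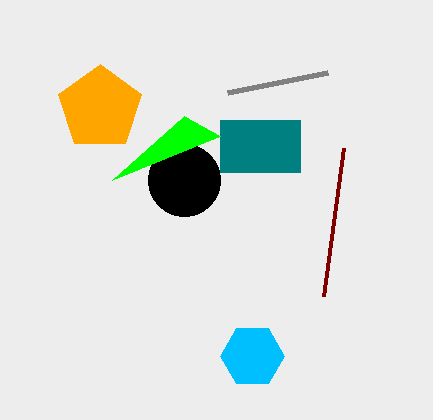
p_1 = 220
q_1 = 120
s_1 = 300
t_1 = 172
b_2 = 108
c_2 = 44
p_3 = 324
q_3 = 296
p_4 = 228
q_4 = 92
b_5 = 356
c_5 = 32
a_6 = 184
b_6 = 180
c_6 = 36
u_7 = 112
v_7 = 180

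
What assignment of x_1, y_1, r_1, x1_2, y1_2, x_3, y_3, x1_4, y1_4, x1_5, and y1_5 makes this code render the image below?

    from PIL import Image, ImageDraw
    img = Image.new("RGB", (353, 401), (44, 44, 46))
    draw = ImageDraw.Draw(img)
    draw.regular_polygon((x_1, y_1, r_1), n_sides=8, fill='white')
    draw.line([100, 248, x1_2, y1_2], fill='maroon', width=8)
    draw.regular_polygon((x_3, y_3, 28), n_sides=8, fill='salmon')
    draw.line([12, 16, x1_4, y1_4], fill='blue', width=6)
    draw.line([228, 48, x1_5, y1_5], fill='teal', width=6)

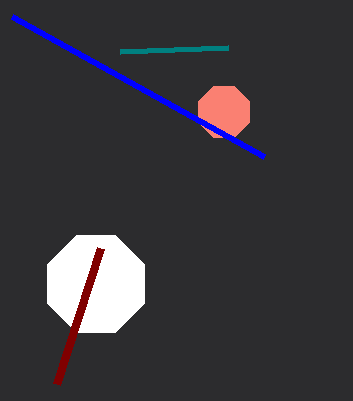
x_1 = 96; y_1 = 284; r_1 = 52; x1_2 = 56; y1_2 = 384; x_3 = 224; y_3 = 112; x1_4 = 264; y1_4 = 156; x1_5 = 120; y1_5 = 52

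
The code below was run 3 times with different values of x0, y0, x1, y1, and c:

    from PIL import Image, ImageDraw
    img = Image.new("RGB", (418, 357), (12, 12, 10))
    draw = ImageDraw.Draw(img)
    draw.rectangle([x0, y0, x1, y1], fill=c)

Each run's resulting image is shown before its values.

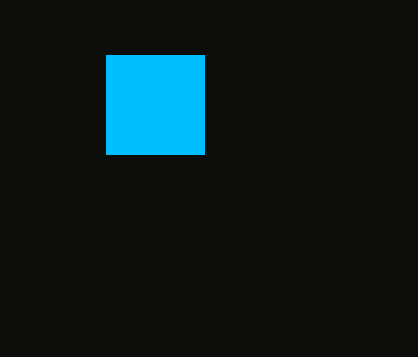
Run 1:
x0 = 106; y0 = 55; x1 = 204; y1 = 154; c = 'deepskyblue'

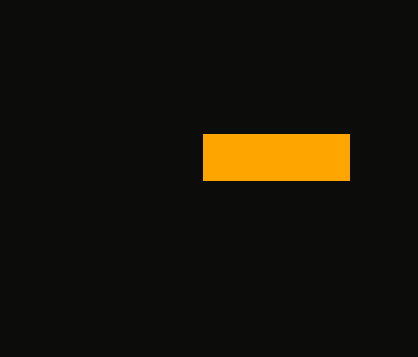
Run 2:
x0 = 203, y0 = 134, x1 = 349, y1 = 180, c = 'orange'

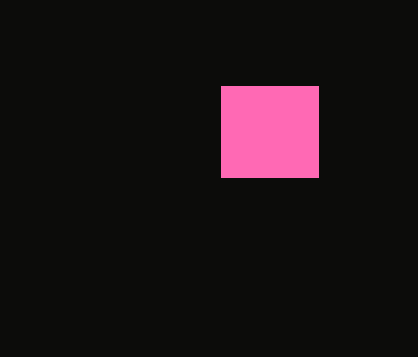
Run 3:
x0 = 221; y0 = 86; x1 = 318; y1 = 177; c = 'hotpink'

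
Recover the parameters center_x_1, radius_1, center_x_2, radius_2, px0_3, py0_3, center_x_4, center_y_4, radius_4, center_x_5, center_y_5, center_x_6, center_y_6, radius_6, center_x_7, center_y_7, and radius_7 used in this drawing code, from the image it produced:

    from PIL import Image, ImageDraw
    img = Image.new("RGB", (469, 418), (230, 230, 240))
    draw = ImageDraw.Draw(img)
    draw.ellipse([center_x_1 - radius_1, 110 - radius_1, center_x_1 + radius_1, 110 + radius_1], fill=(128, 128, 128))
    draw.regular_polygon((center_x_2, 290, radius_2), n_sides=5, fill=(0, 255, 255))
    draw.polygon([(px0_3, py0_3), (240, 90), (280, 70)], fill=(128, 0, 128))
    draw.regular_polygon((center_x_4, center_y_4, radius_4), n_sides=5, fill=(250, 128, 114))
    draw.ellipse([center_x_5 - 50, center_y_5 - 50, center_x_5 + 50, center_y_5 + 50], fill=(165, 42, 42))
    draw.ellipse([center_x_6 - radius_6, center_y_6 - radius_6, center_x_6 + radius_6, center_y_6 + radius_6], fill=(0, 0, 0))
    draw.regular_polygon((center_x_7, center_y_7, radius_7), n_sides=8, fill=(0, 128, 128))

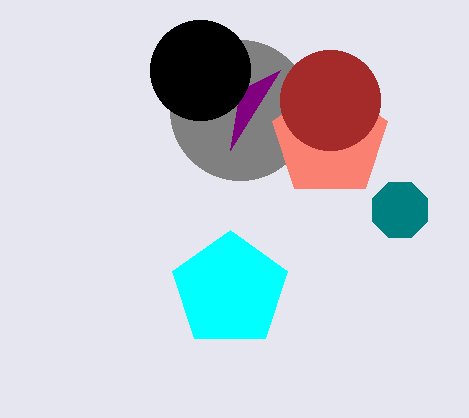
center_x_1 = 240
radius_1 = 70
center_x_2 = 230
radius_2 = 60
px0_3 = 230
py0_3 = 150
center_x_4 = 330
center_y_4 = 140
radius_4 = 60
center_x_5 = 330
center_y_5 = 100
center_x_6 = 200
center_y_6 = 70
radius_6 = 50
center_x_7 = 400
center_y_7 = 210
radius_7 = 30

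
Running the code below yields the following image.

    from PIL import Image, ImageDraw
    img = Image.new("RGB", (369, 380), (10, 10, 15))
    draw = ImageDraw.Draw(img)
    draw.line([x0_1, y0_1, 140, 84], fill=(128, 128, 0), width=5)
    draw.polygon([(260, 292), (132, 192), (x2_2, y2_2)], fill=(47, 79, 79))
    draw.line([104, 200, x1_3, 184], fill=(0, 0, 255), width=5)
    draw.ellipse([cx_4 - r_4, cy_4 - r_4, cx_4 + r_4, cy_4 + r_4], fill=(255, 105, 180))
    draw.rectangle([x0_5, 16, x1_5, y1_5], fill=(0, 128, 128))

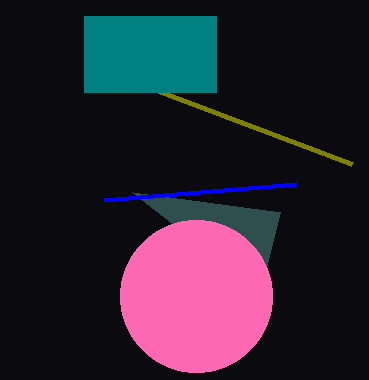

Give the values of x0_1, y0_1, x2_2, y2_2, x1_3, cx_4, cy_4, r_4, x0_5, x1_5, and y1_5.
x0_1 = 352
y0_1 = 164
x2_2 = 280
y2_2 = 212
x1_3 = 296
cx_4 = 196
cy_4 = 296
r_4 = 76
x0_5 = 84
x1_5 = 216
y1_5 = 92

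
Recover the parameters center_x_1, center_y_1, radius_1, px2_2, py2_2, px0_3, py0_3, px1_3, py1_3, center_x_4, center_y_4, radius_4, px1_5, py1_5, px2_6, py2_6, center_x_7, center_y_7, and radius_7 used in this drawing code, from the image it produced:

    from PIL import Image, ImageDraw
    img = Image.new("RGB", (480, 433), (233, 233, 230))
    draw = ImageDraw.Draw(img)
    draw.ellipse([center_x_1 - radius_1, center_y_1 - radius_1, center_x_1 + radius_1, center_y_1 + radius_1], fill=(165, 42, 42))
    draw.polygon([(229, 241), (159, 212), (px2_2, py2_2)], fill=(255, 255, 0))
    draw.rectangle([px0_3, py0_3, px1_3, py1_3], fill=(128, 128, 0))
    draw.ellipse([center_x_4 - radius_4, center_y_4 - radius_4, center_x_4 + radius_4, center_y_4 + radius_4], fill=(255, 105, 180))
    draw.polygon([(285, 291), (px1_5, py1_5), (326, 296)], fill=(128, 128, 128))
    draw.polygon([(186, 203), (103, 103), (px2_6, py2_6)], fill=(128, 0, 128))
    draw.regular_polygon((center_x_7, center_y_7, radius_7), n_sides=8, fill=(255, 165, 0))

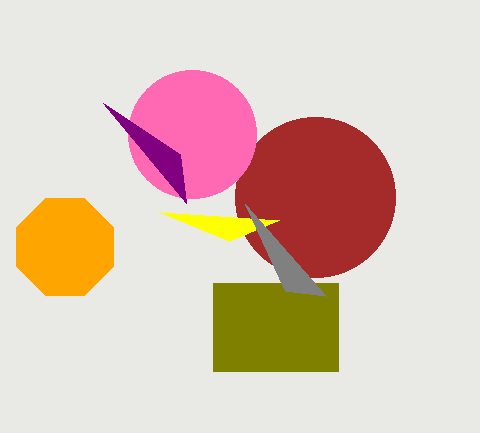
center_x_1 = 315; center_y_1 = 197; radius_1 = 80; px2_2 = 279; py2_2 = 220; px0_3 = 213; py0_3 = 283; px1_3 = 338; py1_3 = 371; center_x_4 = 192; center_y_4 = 134; radius_4 = 64; px1_5 = 245; py1_5 = 204; px2_6 = 180; py2_6 = 154; center_x_7 = 65; center_y_7 = 247; radius_7 = 52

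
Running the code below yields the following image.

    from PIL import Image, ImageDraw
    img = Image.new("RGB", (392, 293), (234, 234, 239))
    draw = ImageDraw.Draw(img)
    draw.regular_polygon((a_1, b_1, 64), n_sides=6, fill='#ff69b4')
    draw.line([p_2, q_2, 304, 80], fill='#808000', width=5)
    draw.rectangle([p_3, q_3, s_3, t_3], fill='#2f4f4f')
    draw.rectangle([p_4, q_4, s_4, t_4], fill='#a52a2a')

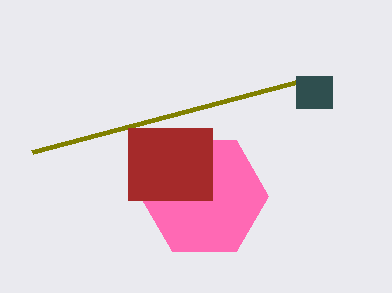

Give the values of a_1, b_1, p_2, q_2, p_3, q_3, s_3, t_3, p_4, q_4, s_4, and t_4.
a_1 = 204, b_1 = 196, p_2 = 32, q_2 = 152, p_3 = 296, q_3 = 76, s_3 = 332, t_3 = 108, p_4 = 128, q_4 = 128, s_4 = 212, t_4 = 200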